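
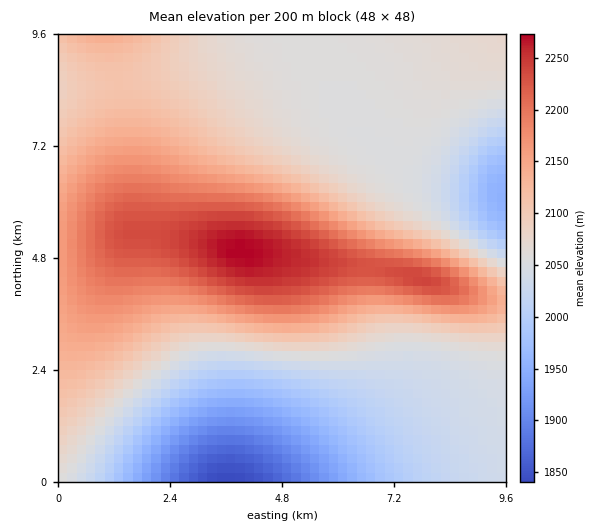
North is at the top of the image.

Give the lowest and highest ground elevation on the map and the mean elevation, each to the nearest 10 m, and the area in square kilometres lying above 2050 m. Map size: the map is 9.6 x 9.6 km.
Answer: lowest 1840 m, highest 2270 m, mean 2090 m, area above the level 65.1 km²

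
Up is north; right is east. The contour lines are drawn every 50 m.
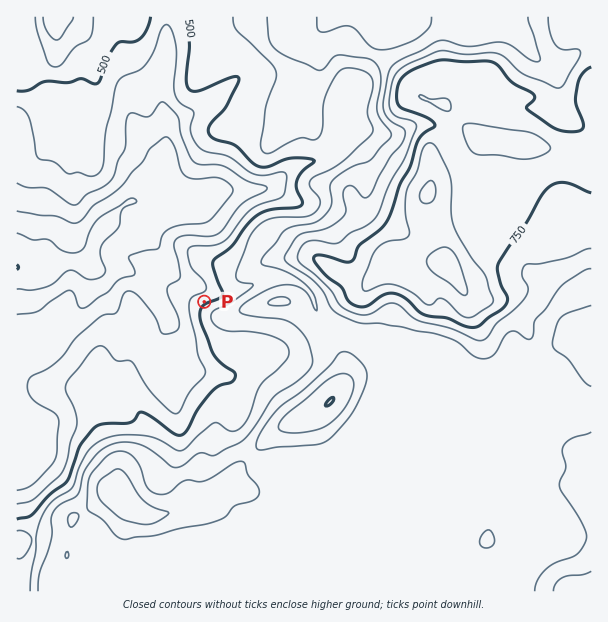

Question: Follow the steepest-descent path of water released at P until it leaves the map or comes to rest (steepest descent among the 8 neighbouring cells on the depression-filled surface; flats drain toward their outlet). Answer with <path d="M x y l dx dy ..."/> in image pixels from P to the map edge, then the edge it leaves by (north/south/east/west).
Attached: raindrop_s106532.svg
<path d="M204 302l-1-2 0-7-9-9-3 0-9-5-15-15-6-12-24-24-12-1-2-2-12 0-18 18 0 6-1 3-9 9-18 0-2 2-6 1-7 6-6 2-2 1-9 0-1-1-5 0-4-3-6-2"/>
exit: west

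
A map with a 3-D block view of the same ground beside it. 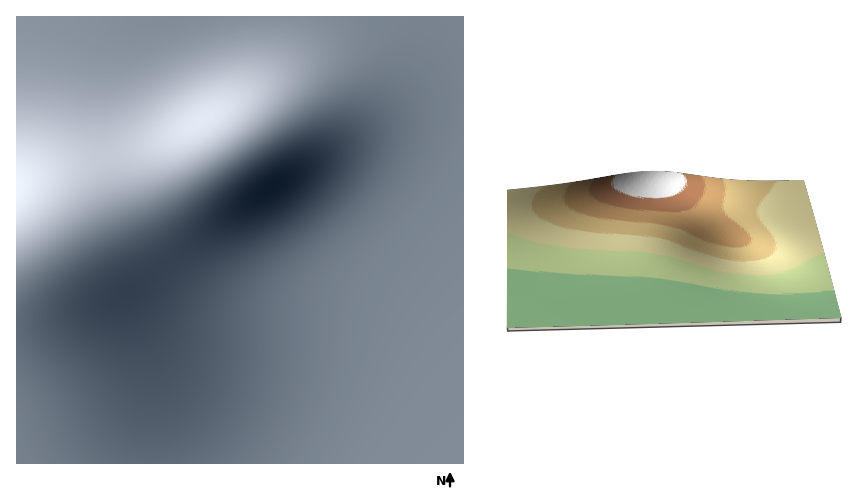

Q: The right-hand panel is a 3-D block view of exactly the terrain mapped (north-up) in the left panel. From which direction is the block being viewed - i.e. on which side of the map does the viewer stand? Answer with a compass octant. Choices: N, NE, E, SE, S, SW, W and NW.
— E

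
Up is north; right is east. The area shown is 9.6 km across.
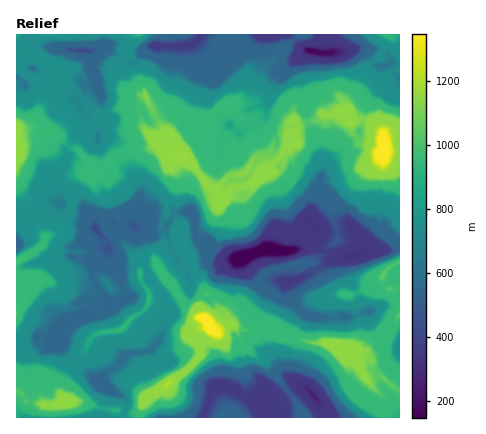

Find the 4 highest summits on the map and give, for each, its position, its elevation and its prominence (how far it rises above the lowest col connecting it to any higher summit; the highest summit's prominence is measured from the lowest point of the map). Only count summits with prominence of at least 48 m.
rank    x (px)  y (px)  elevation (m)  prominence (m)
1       208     320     1347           1199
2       384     148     1343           597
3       168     384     1206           63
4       186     156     1168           156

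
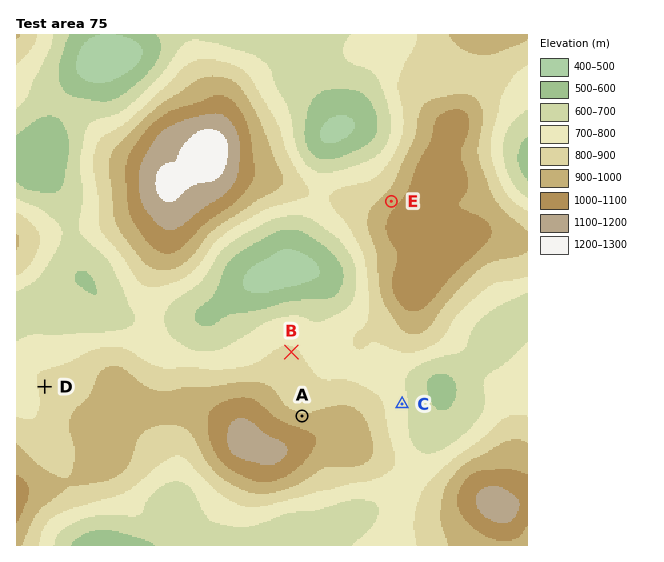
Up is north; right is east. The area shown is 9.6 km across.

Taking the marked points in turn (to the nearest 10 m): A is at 920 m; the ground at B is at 810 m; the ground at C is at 730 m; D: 820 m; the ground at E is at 960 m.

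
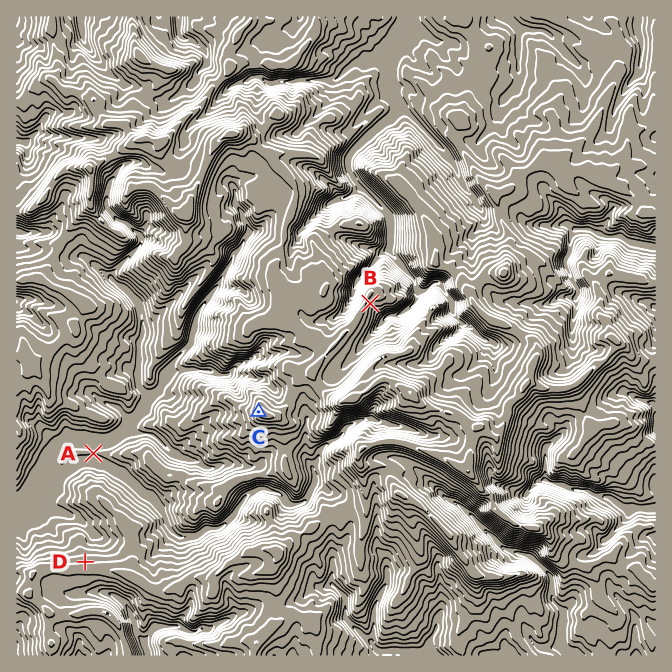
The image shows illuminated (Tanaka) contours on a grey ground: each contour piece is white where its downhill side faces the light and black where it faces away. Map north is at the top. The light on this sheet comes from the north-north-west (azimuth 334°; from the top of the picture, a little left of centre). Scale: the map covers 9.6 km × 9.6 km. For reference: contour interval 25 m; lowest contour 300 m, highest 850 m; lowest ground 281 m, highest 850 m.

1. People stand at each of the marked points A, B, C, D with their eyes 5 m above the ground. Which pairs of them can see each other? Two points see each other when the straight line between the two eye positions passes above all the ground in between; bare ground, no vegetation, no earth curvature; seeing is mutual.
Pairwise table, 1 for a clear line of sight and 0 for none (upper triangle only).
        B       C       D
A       0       1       0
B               0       0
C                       1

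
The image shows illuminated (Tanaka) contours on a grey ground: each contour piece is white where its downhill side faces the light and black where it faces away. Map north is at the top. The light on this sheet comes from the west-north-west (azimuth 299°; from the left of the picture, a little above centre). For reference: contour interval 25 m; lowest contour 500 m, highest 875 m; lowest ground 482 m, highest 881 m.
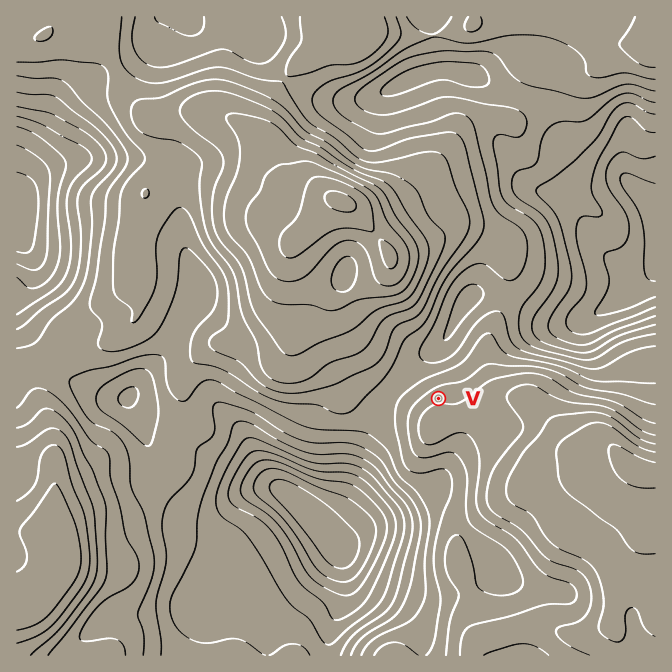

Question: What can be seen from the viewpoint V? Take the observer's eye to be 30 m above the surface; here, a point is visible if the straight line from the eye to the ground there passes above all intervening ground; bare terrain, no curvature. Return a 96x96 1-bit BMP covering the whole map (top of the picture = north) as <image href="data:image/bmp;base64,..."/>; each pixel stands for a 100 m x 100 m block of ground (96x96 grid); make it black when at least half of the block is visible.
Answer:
<image width="96" height="96" href="data:image/bmp;base64,Qk2+BAAAAAAAAD4AAAAoAAAAYAAAAGAAAAABAAEAAAAAAIAEAAATCwAAEwsAAAIAAAAAAAAA////AAAAAAB//////4ABg/AAAAAf/////4AAAfAAAAAf/////4AAAfwAAAAP/////4AAAf/AAAAf/////4AAAP/8AAAf/////4AAAP/8AAA//////4AAAP/wAAB//P///4AAAH/gAAD//P///4AAAD/AAAAP/////4AAAB+AAAAH/////4AAAB+AAAAD/////4AAAB8AAAAB/////4AAAD8AAAAB/////4AAAP4AAAAB/////4AAAP4AAAAB/////4AAAPwAAAAB/////4AAAHwAAAAB/////wAAAHgAAAAD/////wAAADgAAAAD/////wAAABAAAAAD/////gAAABAAAAAH/////gAAABgAAAAH/////gAAAB4AAAAH/////AAAAA+AAAAH////8AAAAA/AAAAD////wAAAAA/wAAAD////wAAAAA/4cAAD////gAAAAA/8+AAH////gAAAAA//4GAH////gAIAAA//wOAH//v/gAcAAA//wcAH//P/AA+AAA//44AH/+P/AA/kAB///4AH/8P/AA/+AB///wAH/4H+AB//B7///wAH/wD+AD//j////gAH/AD8AH///////AAP+ADwAP/////+AAAP+ADgAP/////4AAAf8AAAAP/////wAAAf4AAAAP/////wAAA/AAAAAP/////wAAA4AAAAAP////8AAAAAAAAAAP////8AAAAAAAAAAH////4AAAAAAAAAAH////4AAAAAAAAAAH////4AAAAAAAAAAH////8AAAAAAAAAAH////8AAAAAAAAAAH////4AAAAAAAAAAH////4AAAAAAAAAAGP///4AAAAAAAAAAeD///8AAAAAAAAAAfA////gAAAAAAAAAfgP///8AAAAAAAAAfgH////AAAAAAAAAfwD////gAAAAAAAAPwB////AAAAAAAAAP4A///+AAAAAAAAAH4Af//8AAAAAAAAAH8AD//8AAAAAAAAAD8AAf/4AAAAAAAAAB+AAP/wAAAAAAAAAA/AAH/gAGAAAAAAAAfAAD8AAOAAAAAAAAPgAAAAAMAAAAAAAAPgAAAAAIAAAAAAAADAAAAAAAAAAAAAAAAAAAAAAAAAAAAAAAAAAAAAAAAAAAAAAAAAAAAAAAAAAAAAAAAAAAAAAAEAAAAAAAAAAAAAAAMAAAAAAAAAAAAAAAcAAAAAAAAAAAAAAAcAAAAAAAAAAAAAAA8AAAAAAAAAAAAAAA8AAAAAAAAAAAAIAg8AAAAAAAAAAAAcD48AAAAAAAAAAAA+P98AAAAAAAAAAAA///8AAAAAAAAAAAAH//8AAAAAAAAAAAAH//8AAAAAAAAAAAAH//8AAAAAAAAAAAAH//8AAAAAAAAAAAAf//8AAAAAAAAAAAAf//8AAAAAAAAAAAAf//8AAAAAAAAAAAA///8AAAAAAAAAAAA///8AAAAAAAAAAAA///8AAAAAAAAAAAA///4AAAAAAAAAAAB//7wAAAAAAAAAAAD//BgAAAAAAAAAAAf/4AgAAAAAAAAAAAP/gAw="/>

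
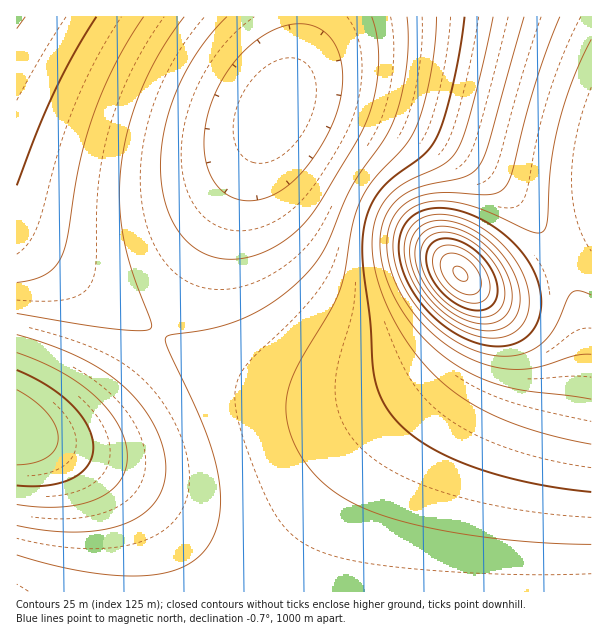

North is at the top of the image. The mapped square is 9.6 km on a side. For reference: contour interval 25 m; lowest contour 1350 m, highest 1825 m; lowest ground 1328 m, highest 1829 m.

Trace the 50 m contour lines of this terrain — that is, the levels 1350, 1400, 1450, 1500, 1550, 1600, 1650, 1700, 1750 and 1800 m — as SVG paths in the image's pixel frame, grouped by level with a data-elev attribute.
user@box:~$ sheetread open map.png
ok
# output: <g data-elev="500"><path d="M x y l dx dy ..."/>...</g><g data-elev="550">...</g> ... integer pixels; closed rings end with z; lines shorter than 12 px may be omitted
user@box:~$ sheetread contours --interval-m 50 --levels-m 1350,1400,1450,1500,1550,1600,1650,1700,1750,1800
<g data-elev="1350"><path d="M17 390l17 11 13 12 9 13 2 12-3 11-8 8-14 6-16 2"/></g><g data-elev="1400"><path d="M17 353l23 9 22 10 18 12 16 13 13 14 10 15 6 15 2 15-2 14-6 12-9 9-14 8-16 5-20 3-21 0-22-3"/><path d="M240 200l-12-5-9-7-8-12-5-14-2-16 1-17 4-18 6-18 9-16 12-17 13-13 13-11 14-7 15-5 14 0 12 3 9 6 7 9 6 11 3 12 1 15-2 15-3 15-6 16-20 33-10 14-12 11-12 9-14 5-12 3z"/></g><g data-elev="1450"><path d="M17 313l100 16 26 2 6-1 2-3-1-9-19-49-7-30-4-35 1-36 7-40 14-39 19-38 23-34"/><path d="M407 17l1 24-1 25-5 27-7 24-11 23-32 46-25 58-12 19-12 14-16 15-17 12-18 10-33 13-48 8-5 3 2 12 37 79 12 42 3 23 0 21-5 18-8 14-10 11-15 10-18 5-23 3-27-1-31-4-32-6-34-10"/></g><g data-elev="1500"><path d="M17 185l20-54 17-39 20-39 22-36"/><path d="M465 17l-5 33-7 34-9 33-7 20-6 10-7 8-31 22-12 12-10 15-6 17-2 18 0 21 7 61 3 45 3 17 8 21 13 18 19 16 25 15 32 14 36 11 40 8 42 6"/></g><g data-elev="1550"><path d="M524 17l-35 126-9 21-6 7-7 5-48 11-12 6-11 8-8 11-6 13-2 17 1 18 10 30 16 28 22 26 26 20 24 13 27 10 22 4 63 8"/></g><g data-elev="1600"><path d="M591 39l-19 42-14 44-7 42-4 54-4 10-4 2-8-1-40-19-23-8-18-4-16 0-17 4-13 10-8 13-3 18 2 17 5 16 9 17 12 16 14 14 17 13 16 9 17 6 13 2 12 0 12-2 11-4 10-8 9-10 7-12 8-21 5-6 7-2 12 4"/></g><g data-elev="1650"><path d="M486 338l12 0 12-3 9-6 6-9 4-11 0-13-3-14-6-15-9-13-11-12-13-11-14-8-15-6-14-3-13 1-11 4-6 5-5 6-5 15 2 19 9 21 14 20 17 15 19 12z"/></g><g data-elev="1700"><path d="M474 323l11 1 9-1 9-5 5-6 3-7 1-11-1-10-5-12-15-21-10-9-11-8-12-5-11-3-9 0-9 3-9 7-5 12 1 15 5 15 10 15 13 14 15 10z"/></g><g data-elev="1750"><path d="M469 309l14 1 6-2 5-5 3-6 1-7-5-17-11-16-15-12-17-6-13 1-7 5-4 9 1 10 3 11 7 11 9 10 12 9z"/></g><g data-elev="1800"><path d="M466 294l8 0 6-4 1-8-2-9-6-9-9-7-11-4-7 1-4 4-2 5 3 12 9 12z"/></g>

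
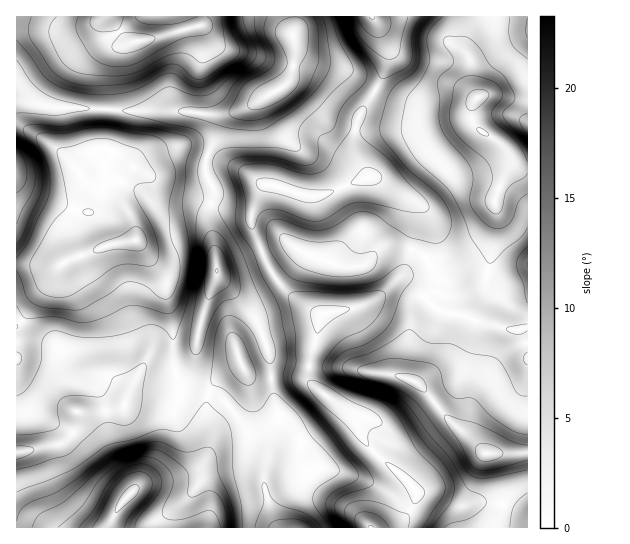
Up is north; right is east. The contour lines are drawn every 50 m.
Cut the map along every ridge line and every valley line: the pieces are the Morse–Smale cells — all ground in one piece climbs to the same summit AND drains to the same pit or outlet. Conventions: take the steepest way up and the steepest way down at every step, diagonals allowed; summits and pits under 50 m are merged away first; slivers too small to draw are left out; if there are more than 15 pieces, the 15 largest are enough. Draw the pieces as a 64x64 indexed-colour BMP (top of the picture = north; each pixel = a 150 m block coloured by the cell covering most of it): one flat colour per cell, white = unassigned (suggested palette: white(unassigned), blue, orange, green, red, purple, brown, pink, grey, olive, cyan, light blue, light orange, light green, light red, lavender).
<image width="64" height="64" href="data:image/bmp;base64,Qk12CAAAAAAAAHYAAAAoAAAAQAAAAEAAAAABAAQAAAAAAAAIAAATCwAAEwsAABAAAAAAAAAA////ALR3HwAOf/8ALKAsACgn1gC9Z5QAS1aMAMJ34wB/f38AIr28AM++FwDox64AeLv/AIrfmACWmP8A1bDFAERERERERKqqqqqqqqqqqqqoiIiIiIiIiDMzMzMzMwAAREREREREqqqqqqqqqqqqqoiIiIiIiIiIgzMzMzMzAABERERERERKqqqqqqqqqqqqiIiIiIiIiIiDMzMzMzMwAERERERERESqqqqqqqqqqqiIiIiIiIiIiIgzMzMzMzAARERERERERKqqqqqqqqqqqIiIiIiIiIiIiDMzMzMzMABERERERERERKqqqqqqqqqoiIiIiIiIiIiDMzMzMzMwAERERERERERERERKqqqqqqiIiIiIiIiIiDMzMzMzMzAARERERERERERERERKqqqqqIiIiIiIiIiDMzMzMzMzAABERERERERERERERESqqqqoiIiIiIiIiDMzMzMzMzMAACRERERERERERERERKqqqqiIiIiIiIiDMzMzMzMzOZmZIiIkREREREREREREqqqqAIiIiIiIiDMzMzMzMzOZmZkiIiIkRERERERERESqqqAAiIiIiIiDMzMzMzMzOZmZmSIiIiRERERERERERKqqoACIiIiIiIMzMzMzMzmZmZmZIiIiIkREREREREREqqoAAAiIiIiIMzMzMzMzmZmZmZkiIiIiIkRERERERESqoAAACIiIiIgzMzMzMzmZmZmZmSIiIiIiIiJERERERKoAAACIiIiIMzMzMzMzmZmZmZmZIiIiIiIiIkREREQAoAAAAIiIiIMzMzMzMzOZmZmZmZkiIiIiIiIiREREQAAAAAAAiIiDMzMzMzMzOZmZmZmZmSIiIiIiIiIkREQAAAAAAACIiAMzMzMzMzmZmZmZmZmZIiIiIiIiIiJEJAAAAAAAAAAAAzMzMzMzOZmZmZmZmZkiIiIiIiIiIiIiwAAAAAAAAAADMzMzMzM5mZmZmZmZmSIiIiIiIiIiIiLMAAAAAAAAAAMzMzMzMzmZmZmZmZmZIiIiIiIiIiIiIswAAAAAAAAAAzMzMzMzOZmZmZmZmZkiIiIiIiIiIiIizMAAAAAAAAADMzMzMzM5mZmZmZmZmSIiIiIiIiIiIiLMwAAAAAAAAAAzMzMzMzmZmZmZmZmZIiIiIiIiIiIiLMzAAAAAAAAAADMzMzMzOZmZmZmf//8CIiIiIiIiIiIszMAAAAAAAAAAMzMzMzMzmZmZ/////wAiIiIiIiIiIizMzAAAAAAAAAAAADMzMzOZn///////ACIiIiIiIiIiLMzMAAAAAAAAAAAAAAMzMz////////8AAiIiIiIiIiIszMwAAAAAAAAAAAAAADMzAAAAD////wAAIiIiIiIiIizMzMAAAAAAAAAAAAAAAzMAAAAA////AAACIiIiIiIizMzMwAAAAAAAAAAAAAAAAAAAAAAP//8AAAIiIiIiIiLMzMzAAAAAAAAAAAAAAAAAAFVVVV///+7u7uIiIiIiLMzMzMAAAAAAAAC7u7sAAAAFVVVVX///7u7u53IiIiLMzMzMwAAAAAAAu7u7u7AAAFVVVVVf///u7u7nd3ciLMzMzMzAAAC7sLu7u7u7u7u7VVVVVVX//+7u7ud3d3d8zMzMzAAAALu7u7u7u7u7u7tVVVVVVf//7u7u53d3d3zMzMzMAAAAu7u7u7u7u7u7u1VVVVVV///u7u7nd3d3fMzMzMwAAAu7u7u7u7u7u7u7VVVVVVX//+7u7ud3d3fMzMzMzAAAC7u7u7u7u7u7u7tVVVVVVf//7u7u53d3fMzMzMzMBmZmu7u7u7u7u7u7u1VVVVVV///u7u7ud3d8zMzMd3d2Zma7u7u7u7u7u7u1VVVVVVX//+7u7u53d3zMzHd3d3ZmZmu2ZmZma7u7tVVVVVVVVf//7u7u7nd3fMzHd3d3ZmZmZmZmZmZma7VVVVVVVVVVX//u7u7ud3d3zHd3d3dmZmZmZmZmZmZmVVVVVVVVVVVf/+7u7ud3d3d3d3d3d2ZmZmZmZmZmZmVVVVVVVVVVVVXw7u7ud3d3d3d3d3d3ZmZmZmZmZmZmZVVVVVVVVVVVVQDu7ud3d3d3d3d3d3dmZmZmZmZmZmZVVVVVVVVVVVVQAO7nd3d3d3d3d3d3d3ZmZmZmZmZmZlVVVVVVVVVVVQAA7nd3d3d3d3d3d3d3dmZmZmZmZmZmVVVVVVVVVVUAAAB3d3d3d3d3d3d3d3d3ZmZmZmZmZmZlVVVVVVVVUAAAAHd3d3d3d3d3d3d3d3dmZmZmZmZmZmVVVVVVVVVQAAAAd3dxEREREREREREREREWZmZmZmZmZVVVVVVVVVAAAAAREREREREREREREREREREWZmZmZmZmVVXd3d3d0AAAABERERERERERERERERERERFmZmZmZmZt3d3d3d3QAAAAERERERERERERERERERERERFmZmZmZg3d3d3d3dAAAAAREREREREREREREREREREREWZmZmYAAN3d3d3d0AAAABERERERERERERERERERERERFmZmAAAA3d3d3d3QAAAAEREREREREREREREREREREREWAAAAAADd3d3d3dAAAAARERERERERERERERERERERERAAAAAAAN3d3d3dAAAAABEREREREREREREREREREREREAAAAAAA3d3d3d0AAAAAEREREREREREREREREREREREQAAAAAADd3d3d3QAAAAARERERERERERERERERERERERAAAAAADd3d3d3dAAAAABEREREREREREREREREREREREAAAAAAN3d3d3d3QAAAA"/>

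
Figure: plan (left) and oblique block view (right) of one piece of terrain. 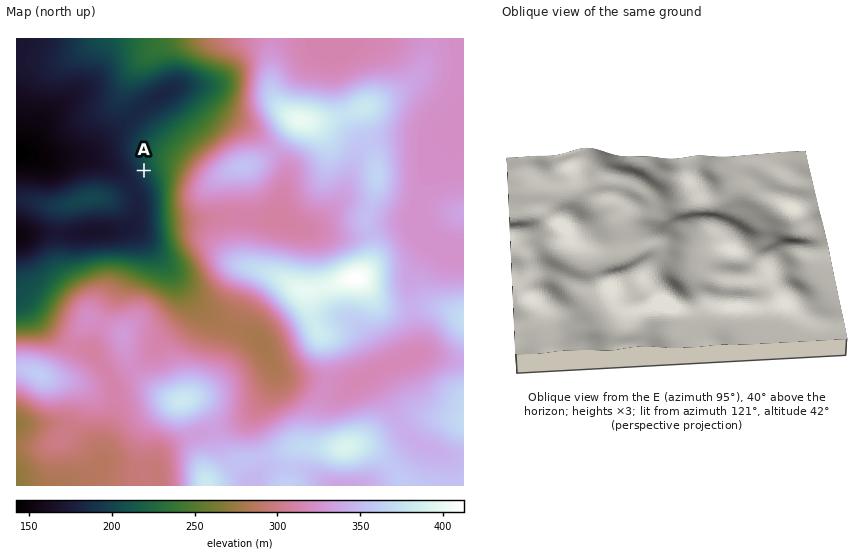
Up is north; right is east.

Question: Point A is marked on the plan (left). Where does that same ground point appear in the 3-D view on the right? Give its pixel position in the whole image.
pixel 726 206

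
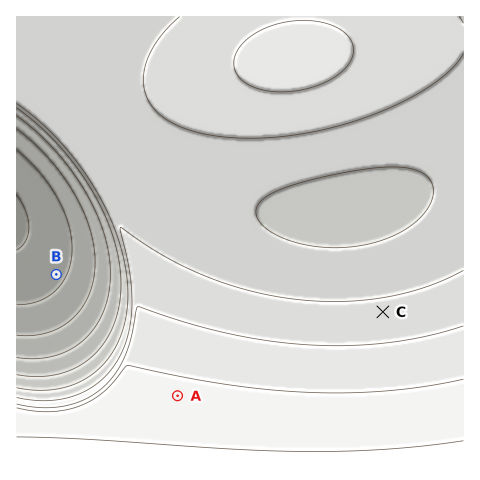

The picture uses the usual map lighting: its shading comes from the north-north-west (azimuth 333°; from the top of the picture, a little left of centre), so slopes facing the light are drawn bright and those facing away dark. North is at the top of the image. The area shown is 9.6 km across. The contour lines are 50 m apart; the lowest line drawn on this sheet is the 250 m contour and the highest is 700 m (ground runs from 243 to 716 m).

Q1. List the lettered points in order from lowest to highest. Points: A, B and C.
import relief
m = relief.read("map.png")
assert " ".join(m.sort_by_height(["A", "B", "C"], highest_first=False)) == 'B C A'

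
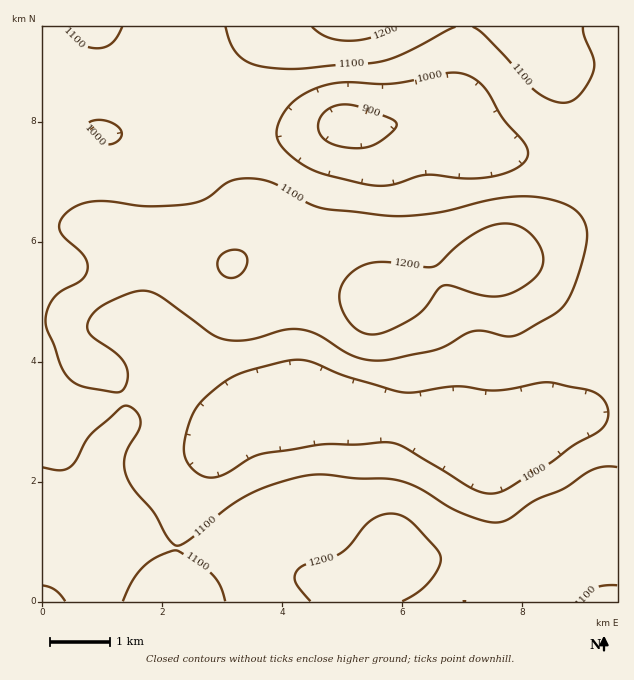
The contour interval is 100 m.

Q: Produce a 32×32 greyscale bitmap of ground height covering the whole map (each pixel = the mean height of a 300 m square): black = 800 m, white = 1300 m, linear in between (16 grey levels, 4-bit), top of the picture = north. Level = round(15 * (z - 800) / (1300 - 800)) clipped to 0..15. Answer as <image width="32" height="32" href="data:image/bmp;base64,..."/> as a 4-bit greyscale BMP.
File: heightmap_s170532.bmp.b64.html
<image width="32" height="32" href="data:image/bmp;base64,Qk12AgAAAAAAAHYAAAAoAAAAIAAAACAAAAABAAQAAAAAAAACAAATCwAAEwsAABAAAAAAAAAAAAAAABEREQAiIiIAMzMzAERERABVVVUAZmZmAHd3dwCIiIgAmZmZAKqqqgC7u7sAzMzMAN3d3QDu7u4A////AJmqmId4q8zM3d3Lqqq7qZmaqqmIiavMzN3u3Lu7u7qZqrupmZq7zMzN3tzLu7u6qqq7qpmau8u7vN3cu7q7u6q7u6qZiau7u7vMy6qZq7u7u7upmIiaqqu7u7qYd4mqu6qqmYd3eJmqqqqYdlVniaqZqph3ZWd4iIiIdmVEVniZiJqYdlVVZmZmdmVUREVWeHiZmYdVRERFVVVVRERFVWZ4iZmHZVRDRERVVVVVVVVWiJmZh3ZURERFVmZmZmVmZomZmId3ZVVVZnd3d3d2ZneZqZh3iHd2Z4mZmIiIh3eImZmIeImZiImru6qZiZiIiZmZh4iaqqmqvNzLqqqpmImZmZiJq7uqq83d3Lu7upmImZmZmrvLurvN3dzM3cupiImaqqu8zLq7vMzMzd7cuoiJmqq7vMy7q7u7u83d3LqYmaqqu7u7uqqqqqu8zcy6mZmqqqqqqqqpmZmZmru7qZmImZmImaqpmIh3eIiJmZmIh3eIiIiZmHdmVmZmZ3eIiHd2d3d4iHdlRERVVVVmd4dmZmZ3d4d2QzMzRERVZ3d3ZmZmd3iHdkMiMzREVmeIh3Zmd3d4h3ZUMzRERVZ4mYd3d3d3d4iHdlVVVVVniamYiIiHZneImZiIh3ZmeJqqmZmZh2Z3mqqru6qYd4mqqpmZmZh3eJu7zMzLupiaqqmZ"/>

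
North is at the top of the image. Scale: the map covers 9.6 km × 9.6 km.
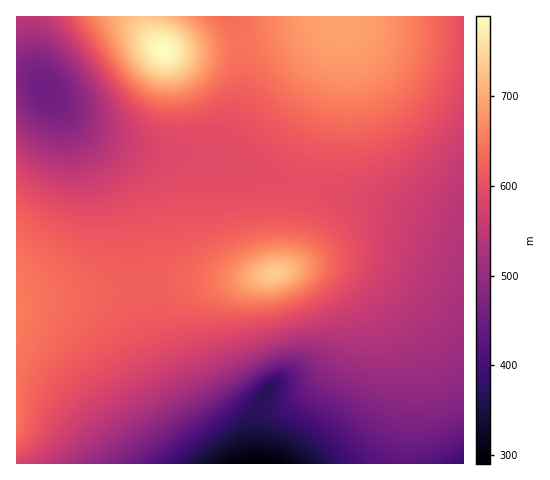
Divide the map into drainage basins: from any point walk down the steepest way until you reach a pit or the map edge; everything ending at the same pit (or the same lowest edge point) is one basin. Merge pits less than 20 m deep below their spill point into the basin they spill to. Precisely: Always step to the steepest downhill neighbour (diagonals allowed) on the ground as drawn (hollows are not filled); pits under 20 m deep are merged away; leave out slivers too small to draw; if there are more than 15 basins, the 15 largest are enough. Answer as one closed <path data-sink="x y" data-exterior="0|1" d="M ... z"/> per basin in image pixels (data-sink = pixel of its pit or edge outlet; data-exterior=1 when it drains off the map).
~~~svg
<path data-sink="47 90" data-exterior="0" d="M147 16l-131 1 1 286 56-6 85-13 91-6 29-5 6-4 5-9 11-65 36-125 4-29-2-21-110 24-48 7-15 0-10-11-7-16z"/><path data-sink="256 463" data-exterior="1" d="M326 267l-24 0-53 11-91 6-85 13-56 6-1 160 384 1 9-66-1-31-7-26-15-29-23-26-22-14z"/><path data-sink="463 463" data-exterior="1" d="M339 18l1 23-4 29-36 125-10 62-3 8-6 6 21-4 30 1 25 13 17 16 12 15 13 23 9 32 1 31-8 65 62 1 1-428-45 0-41-4-29-7z"/>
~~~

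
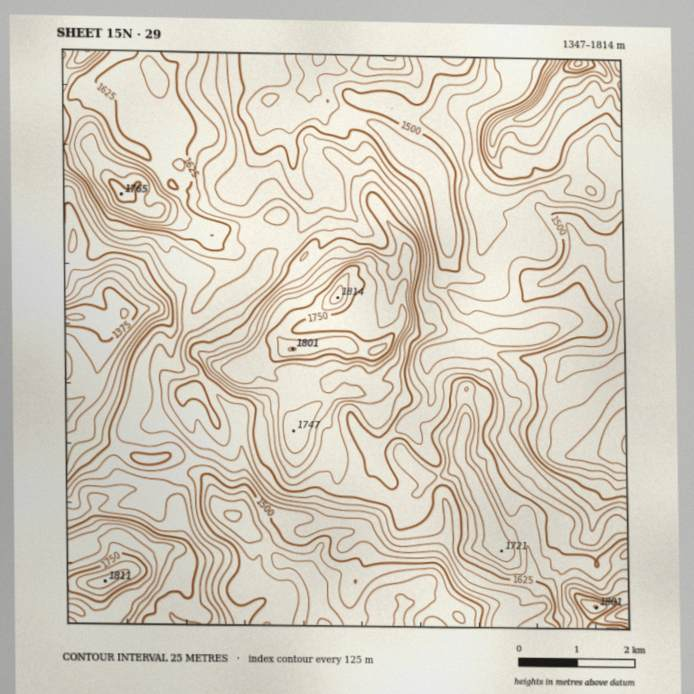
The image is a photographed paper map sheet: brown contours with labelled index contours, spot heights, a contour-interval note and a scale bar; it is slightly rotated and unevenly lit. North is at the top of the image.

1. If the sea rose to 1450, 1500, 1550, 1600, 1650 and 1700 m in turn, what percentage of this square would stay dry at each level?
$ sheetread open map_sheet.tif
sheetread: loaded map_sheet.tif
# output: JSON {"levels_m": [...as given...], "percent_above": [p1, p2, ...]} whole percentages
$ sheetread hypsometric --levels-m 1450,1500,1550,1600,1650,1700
{"levels_m": [1450, 1500, 1550, 1600, 1650, 1700], "percent_above": [92, 76, 59, 40, 21, 11]}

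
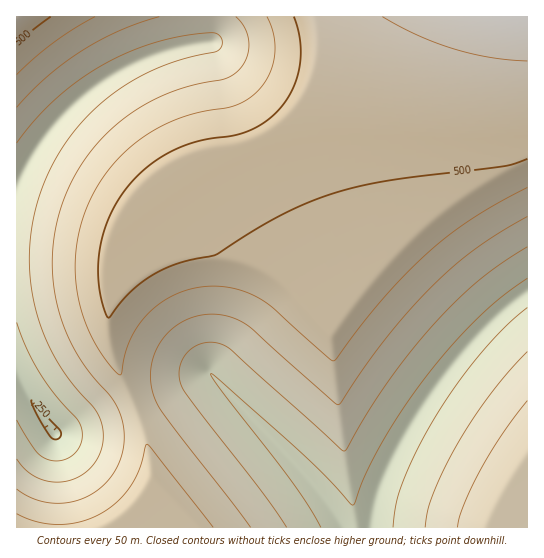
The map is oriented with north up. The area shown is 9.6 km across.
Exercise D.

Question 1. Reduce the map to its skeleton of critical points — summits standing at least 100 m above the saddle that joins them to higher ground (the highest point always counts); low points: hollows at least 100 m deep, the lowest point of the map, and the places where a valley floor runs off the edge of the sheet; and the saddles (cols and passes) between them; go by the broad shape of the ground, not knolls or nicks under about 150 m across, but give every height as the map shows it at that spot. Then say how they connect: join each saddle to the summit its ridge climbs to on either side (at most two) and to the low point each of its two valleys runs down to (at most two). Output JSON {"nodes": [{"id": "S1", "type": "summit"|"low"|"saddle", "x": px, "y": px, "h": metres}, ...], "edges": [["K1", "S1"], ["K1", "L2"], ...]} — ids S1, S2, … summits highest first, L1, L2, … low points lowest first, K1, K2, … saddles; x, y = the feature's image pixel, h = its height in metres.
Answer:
{"nodes": [
{"id": "S1", "type": "summit", "x": 525, "y": 17, "h": 579},
{"id": "S2", "type": "summit", "x": 17, "y": 17, "h": 544},
{"id": "S3", "type": "summit", "x": 525, "y": 461, "h": 447},
{"id": "L1", "type": "low", "x": 54, "y": 431, "h": 240},
{"id": "L2", "type": "low", "x": 370, "y": 526, "h": 267},
{"id": "K1", "type": "saddle", "x": 134, "y": 407, "h": 434},
{"id": "K2", "type": "saddle", "x": 213, "y": 17, "h": 383},
{"id": "K3", "type": "saddle", "x": 521, "y": 295, "h": 283}],
"edges": [["K1", "S1"], ["K1", "L1"], ["K1", "L2"], ["K2", "S1"], ["K2", "S2"], ["K2", "L1"], ["K3", "S1"], ["K3", "S3"], ["K3", "L2"]]}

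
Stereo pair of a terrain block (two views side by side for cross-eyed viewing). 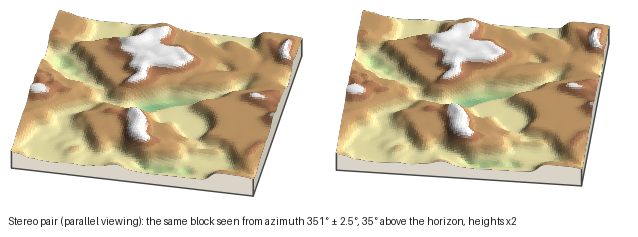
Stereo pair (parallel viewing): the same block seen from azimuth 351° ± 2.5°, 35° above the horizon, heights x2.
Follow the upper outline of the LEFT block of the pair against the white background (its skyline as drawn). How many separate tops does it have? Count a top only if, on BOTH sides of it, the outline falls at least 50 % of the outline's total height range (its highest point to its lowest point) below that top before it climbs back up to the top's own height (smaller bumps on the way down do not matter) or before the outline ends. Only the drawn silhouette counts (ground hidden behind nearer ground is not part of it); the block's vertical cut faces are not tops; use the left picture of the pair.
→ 0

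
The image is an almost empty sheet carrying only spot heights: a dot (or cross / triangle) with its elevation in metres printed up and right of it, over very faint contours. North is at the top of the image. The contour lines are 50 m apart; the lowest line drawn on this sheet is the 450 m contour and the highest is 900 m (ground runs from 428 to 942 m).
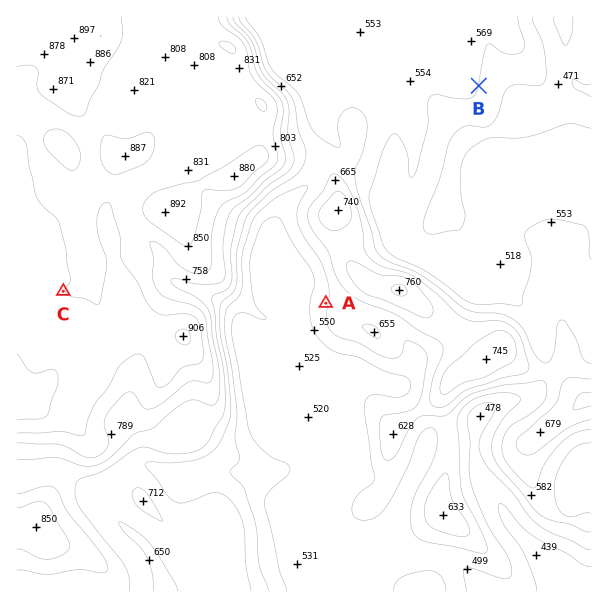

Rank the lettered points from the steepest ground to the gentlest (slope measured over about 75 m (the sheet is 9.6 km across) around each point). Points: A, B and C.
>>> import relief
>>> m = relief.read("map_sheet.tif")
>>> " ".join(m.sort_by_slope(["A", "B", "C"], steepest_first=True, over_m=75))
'A B C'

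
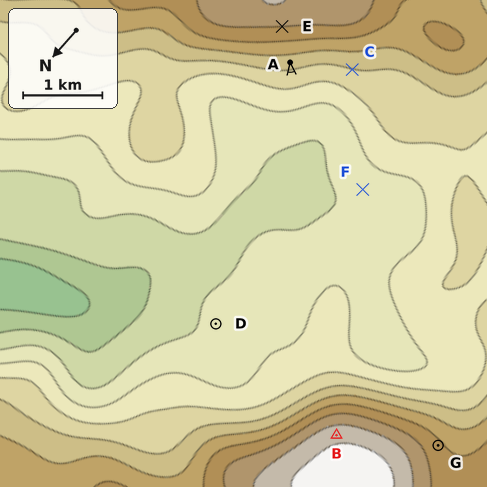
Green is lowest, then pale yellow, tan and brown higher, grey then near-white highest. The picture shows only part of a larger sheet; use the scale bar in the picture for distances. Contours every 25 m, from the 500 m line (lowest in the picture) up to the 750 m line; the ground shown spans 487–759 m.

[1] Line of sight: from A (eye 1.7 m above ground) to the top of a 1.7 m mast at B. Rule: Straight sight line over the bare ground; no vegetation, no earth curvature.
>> yes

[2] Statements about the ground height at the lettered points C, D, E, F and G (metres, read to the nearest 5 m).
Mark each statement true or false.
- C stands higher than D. true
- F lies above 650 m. false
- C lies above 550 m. true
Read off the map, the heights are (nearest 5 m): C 625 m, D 555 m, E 700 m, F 560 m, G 680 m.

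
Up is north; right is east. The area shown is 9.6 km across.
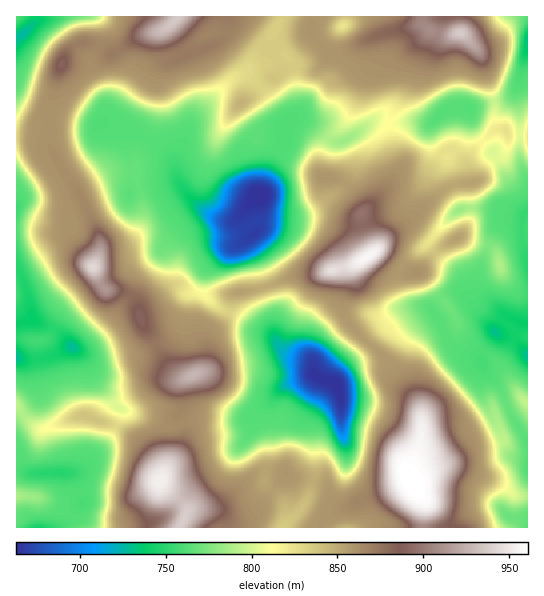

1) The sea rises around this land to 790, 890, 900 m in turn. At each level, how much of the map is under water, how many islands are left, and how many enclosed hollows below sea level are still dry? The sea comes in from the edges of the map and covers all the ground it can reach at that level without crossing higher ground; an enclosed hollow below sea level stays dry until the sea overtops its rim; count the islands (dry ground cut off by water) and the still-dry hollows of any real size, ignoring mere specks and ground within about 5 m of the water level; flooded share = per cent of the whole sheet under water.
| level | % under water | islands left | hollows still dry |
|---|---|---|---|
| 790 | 17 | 0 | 3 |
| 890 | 90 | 3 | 0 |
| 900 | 92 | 3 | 0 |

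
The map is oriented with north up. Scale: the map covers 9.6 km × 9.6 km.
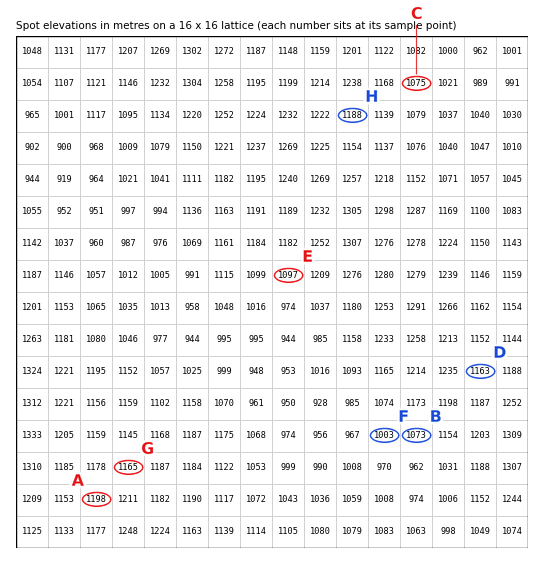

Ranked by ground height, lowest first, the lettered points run B C A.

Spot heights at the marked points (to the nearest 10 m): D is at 1160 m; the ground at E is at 1100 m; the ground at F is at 1000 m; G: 1160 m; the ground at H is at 1190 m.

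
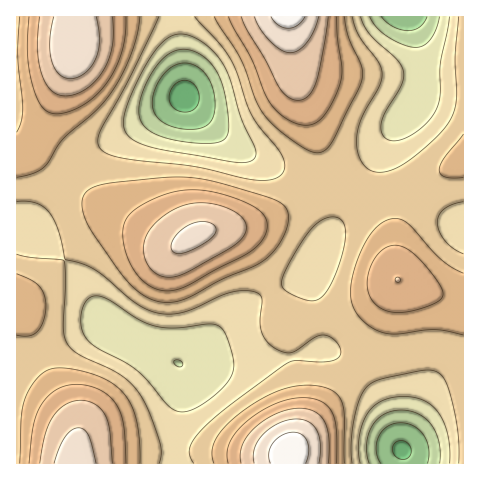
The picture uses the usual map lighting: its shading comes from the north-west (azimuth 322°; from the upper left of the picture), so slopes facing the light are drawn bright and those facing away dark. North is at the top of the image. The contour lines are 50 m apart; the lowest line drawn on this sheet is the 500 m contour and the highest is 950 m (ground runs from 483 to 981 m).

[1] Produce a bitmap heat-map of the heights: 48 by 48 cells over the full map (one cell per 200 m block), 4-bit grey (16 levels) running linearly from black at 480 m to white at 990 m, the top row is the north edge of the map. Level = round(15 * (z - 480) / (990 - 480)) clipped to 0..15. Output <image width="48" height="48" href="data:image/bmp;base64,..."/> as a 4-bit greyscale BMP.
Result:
<image width="48" height="48" href="data:image/bmp;base64,Qk32BAAAAAAAAHYAAAAoAAAAMAAAADAAAAABAAQAAAAAAIAEAAATCwAAEwsAABAAAAAAAAAAAAAAABEREQAiIiIAMzMzAERERABVVVUAZmZmAHd3dwCIiIgAmZmZAKqqqgC7u7sAzMzMAN3d3QDu7u4A////AIm83d3Muph2Zmd4mrze/+7Ll2QhEREkV4m8zd3Luph3ZmeImrze/+7bl1QhEBEkV4mrzd3Luph2Zmd4mrze7u7Ll1QhERI0V4mrzMzLqph2ZmZ4iavN3u3Ll2QyESI0V4mrvMzLqYd2ZWZniJq8zdy6l2UzIiNFZ4mqu8y7qYdmVVVmeImqu7u6mGVEMzRFZ4iaq7u6qYdlVVVWZ3iZqqqph3ZVREVWZ4iZqqqqmHZVRERVVmeIiZmYh3ZlVVVmZ3iJmZmZh2ZURERFVWZ3eIiId3dmZmZmd3iIiYiIdmVEREREVWZnd3d3d3d3ZmZmd3eIiId2ZVREREREVVZmZ3d3d3d3d3d3d3eId3ZlVUREREREVVZmZmZmZ3d3d3d3d4iHd2ZVREREREREVWZmd2ZmZ3d3d3d3d4iHdmVERERERERFVWZnd3dmd3eIiIh4iIiIdlVERERVVVVVVWZ3d3d3d3iIiIiIiJiIdlVERFVmZmVVVmZ3d3d3d4iZmZmZmZmIdlVEVWZ3d3ZmZmZ3d3d3eImZqpmZmZmIdmVVVmeIiId2ZmZnd3Z3eImqqqqpmZiIdmVVZ3iZmZiHdmZ3dmZneImqu6qpmYiHdmZmd4mqqqmYd3d3ZmZmeImru7qpmYh3dmZneJq7u7qpiId3dmZmd4mru6qZiHd3dmd3iaq8zMu6qZiHdmZmZ4mqqqmYh2ZmZ3d4iau8zMzLuqmId2ZmZ4iaqpmId2ZmZ3eImau8zdzMu6qYh2ZmZ3iZmZiHZmZmZ3iImau8zN3cy7qph3ZmZ3iJmYh3ZlZmd3iJmaq7zMzMzLqpiHdmZ3eIiId2ZmZmd4iJmaqrvMzMy7qZiHd2d3eIiId2ZmZnd4iJmZqqu7u7uqmYiHd3d3d3iHd3Znd3d4iImZmaqqqqqZmIh3d3d3d3d3d3d3d3eIiIiImZmZmZmId3d3d3d3d3d3eHd4iIiIiIiIiIiIiId3Zmd3d3d3d3d3iIiIiIh3d3d3d3d3d2ZmZmZ3eHd3dmd3eIiIiIh3d3d3ZmZmZVVVVWZ3iId3ZmZnd4iIiIiHd2ZmZVVVRERFVWd4iId3ZmZmd4iIiIiHd2ZlVERDMzRFVneIiIh2ZVVVZniIiZiId2ZVRDMyIzNFZniJmYh3ZVVVVmeIiZmYh2ZUQyIhIjNFZ4mamZh3ZVVFVWd4iZmZiHZUMiEREiNGeJqqqpmHZlVERVZ4maqqmYdUMhEAESNWeaq7qqmHdlVERVZ4mqu7qYdlMhEAESRXiau7uqmYdmVURVZ4mrzMuph1QyEAEjRniqu7u6mYd2VVRVZ4m7zMy6mGUyEREjVnmrvMu6qYh2ZVRVZ4q83d3LqHVDIiI0V4mrzMu6qYh2ZVRVZ4q83d3LqXZUMzNFZ5q8zMy6qYdmVURFZ4q83e3cuYdlRERWeJq8zcy6mYdlRERFZ4q83e3cuodlVVVniavN3dy6mHZUMzNEZ4q83d3cuph2VVZ3ibzd7t3LmGVDIiI0V4q83d3Muph2ZmZ4mrze7u3LmGQyERI0Vw=="/>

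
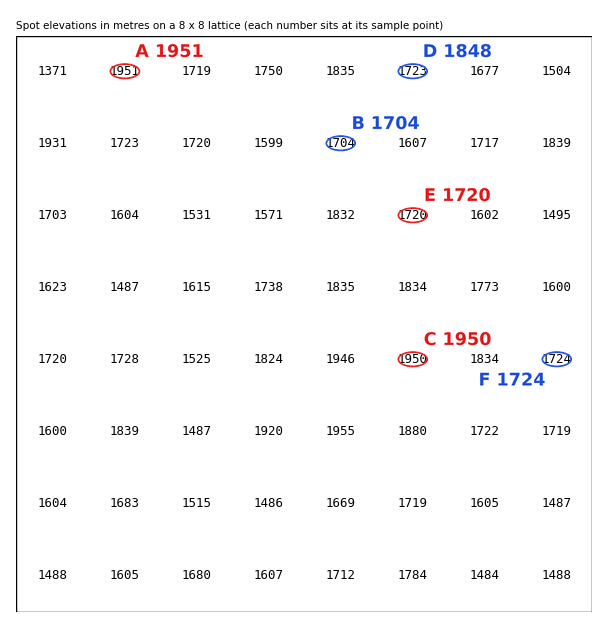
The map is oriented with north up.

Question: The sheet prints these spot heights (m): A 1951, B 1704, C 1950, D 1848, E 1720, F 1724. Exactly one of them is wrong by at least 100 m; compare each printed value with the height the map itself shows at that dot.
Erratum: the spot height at D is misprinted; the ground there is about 1723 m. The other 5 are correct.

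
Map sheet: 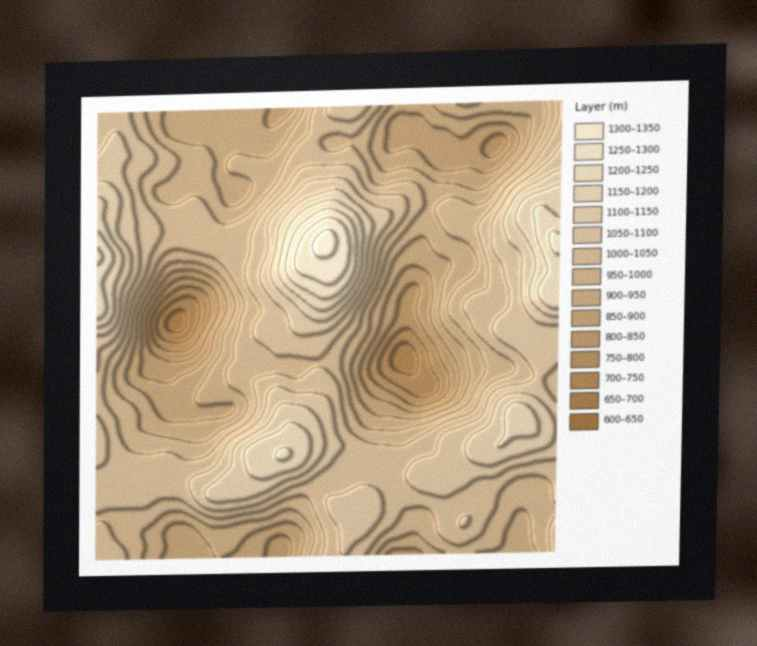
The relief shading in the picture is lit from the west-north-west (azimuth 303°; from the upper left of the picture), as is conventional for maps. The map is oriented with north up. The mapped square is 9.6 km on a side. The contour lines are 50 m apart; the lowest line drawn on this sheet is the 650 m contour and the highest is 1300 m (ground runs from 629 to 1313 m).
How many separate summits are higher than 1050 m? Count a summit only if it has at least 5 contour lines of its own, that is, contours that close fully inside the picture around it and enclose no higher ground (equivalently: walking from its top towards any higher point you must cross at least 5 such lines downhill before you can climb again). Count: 1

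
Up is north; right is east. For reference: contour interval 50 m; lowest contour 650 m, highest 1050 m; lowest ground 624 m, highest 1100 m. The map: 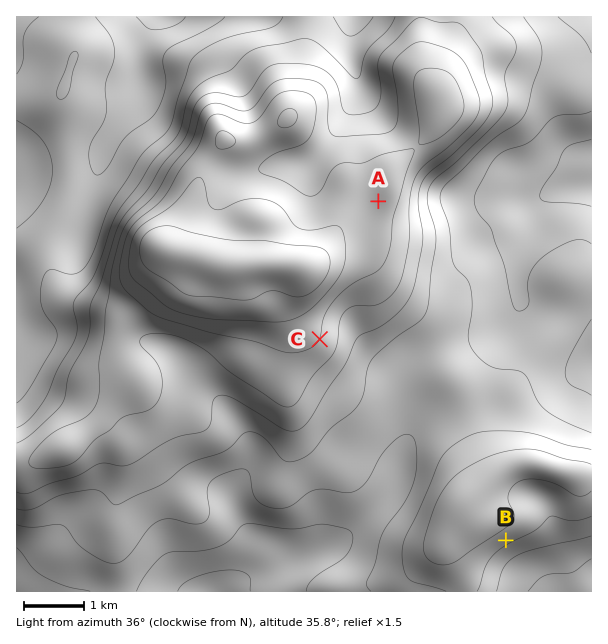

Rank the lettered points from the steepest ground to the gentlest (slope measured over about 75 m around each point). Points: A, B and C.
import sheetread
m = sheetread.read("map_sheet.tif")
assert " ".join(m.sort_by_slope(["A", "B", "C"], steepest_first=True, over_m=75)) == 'B C A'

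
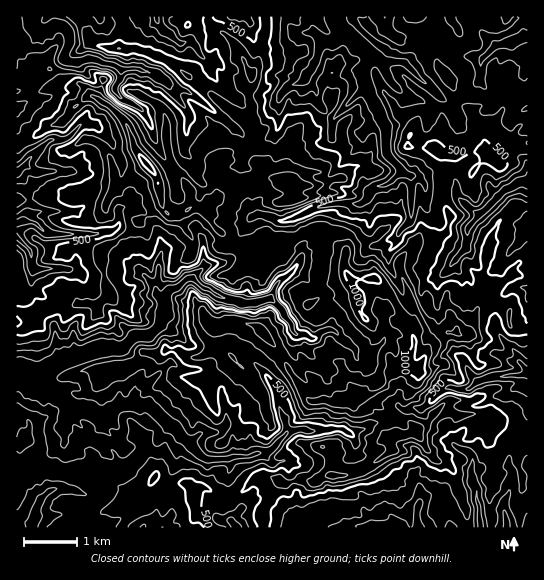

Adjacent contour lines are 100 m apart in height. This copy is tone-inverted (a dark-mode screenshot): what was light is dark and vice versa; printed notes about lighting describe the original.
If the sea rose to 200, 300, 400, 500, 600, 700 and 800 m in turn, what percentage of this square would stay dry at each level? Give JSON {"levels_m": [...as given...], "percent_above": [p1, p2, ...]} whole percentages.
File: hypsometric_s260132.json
{"levels_m": [200, 300, 400, 500, 600, 700, 800], "percent_above": [93, 81, 62, 43, 27, 17, 7]}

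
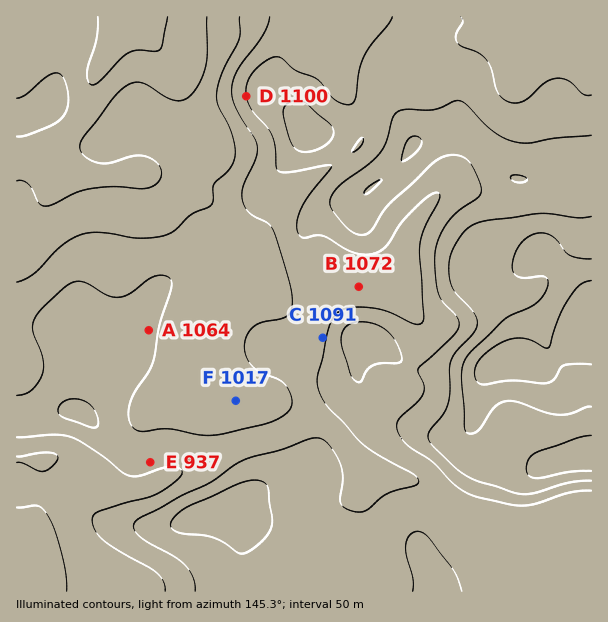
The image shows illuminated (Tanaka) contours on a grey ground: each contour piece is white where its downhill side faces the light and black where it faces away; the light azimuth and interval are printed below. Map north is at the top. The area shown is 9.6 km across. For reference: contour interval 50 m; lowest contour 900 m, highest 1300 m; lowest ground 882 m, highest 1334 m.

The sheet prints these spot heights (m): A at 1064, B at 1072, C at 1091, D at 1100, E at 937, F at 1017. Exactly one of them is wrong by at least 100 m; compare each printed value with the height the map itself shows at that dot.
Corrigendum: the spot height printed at E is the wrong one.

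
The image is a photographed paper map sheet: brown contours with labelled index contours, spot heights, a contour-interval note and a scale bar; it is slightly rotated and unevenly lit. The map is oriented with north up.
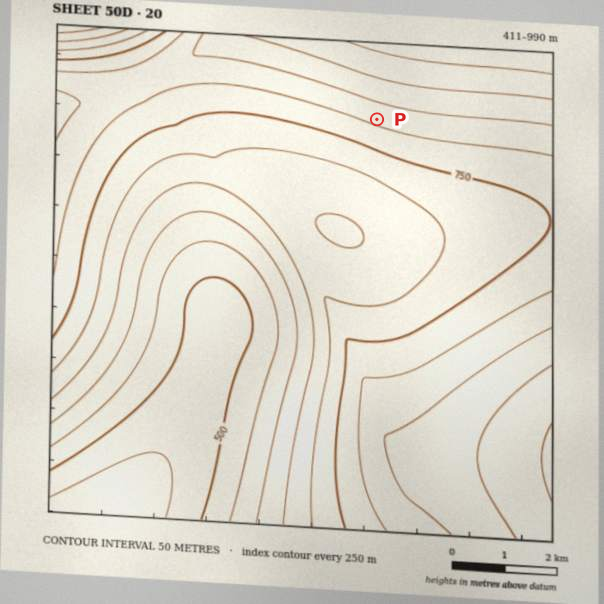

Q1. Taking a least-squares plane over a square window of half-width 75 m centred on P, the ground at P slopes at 6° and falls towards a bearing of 196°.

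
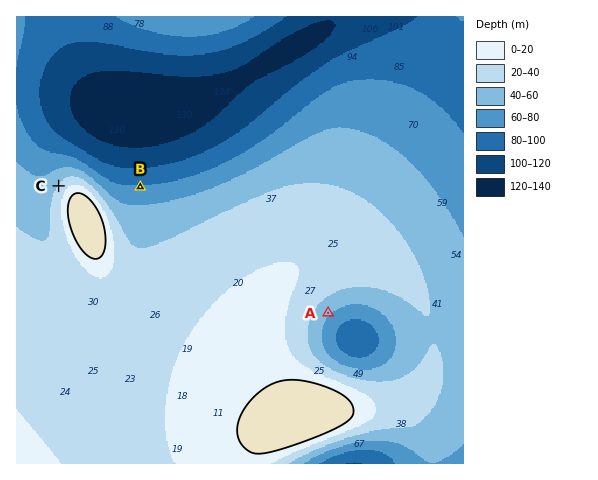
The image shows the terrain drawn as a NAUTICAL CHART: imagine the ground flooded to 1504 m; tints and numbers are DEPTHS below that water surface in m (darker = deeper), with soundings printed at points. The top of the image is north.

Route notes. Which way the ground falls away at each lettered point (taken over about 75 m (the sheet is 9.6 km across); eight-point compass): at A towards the SE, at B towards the N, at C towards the NW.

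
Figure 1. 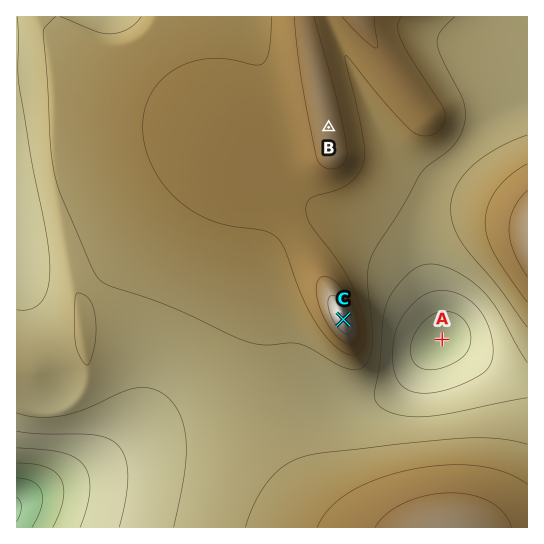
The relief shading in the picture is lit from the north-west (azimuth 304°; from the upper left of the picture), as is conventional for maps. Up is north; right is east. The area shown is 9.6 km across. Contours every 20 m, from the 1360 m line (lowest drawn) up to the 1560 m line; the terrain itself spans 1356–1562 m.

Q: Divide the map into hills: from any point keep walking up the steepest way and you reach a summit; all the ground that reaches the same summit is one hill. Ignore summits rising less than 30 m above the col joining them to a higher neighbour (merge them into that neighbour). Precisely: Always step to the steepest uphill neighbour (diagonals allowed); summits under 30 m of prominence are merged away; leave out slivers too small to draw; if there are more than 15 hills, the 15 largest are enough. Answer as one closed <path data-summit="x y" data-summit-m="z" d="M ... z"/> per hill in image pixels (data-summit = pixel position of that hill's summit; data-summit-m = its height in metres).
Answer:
<path data-summit="342 318" data-summit-m="1562" d="M527 16l-510 0-1 486 34-17 40-16 56-30 25-10 146-29 25-1 11 2 14 0 11-2 17-10 48-51-2-15-13-46-4-32 1-23 7-28 11-20 52-57 33-16z"/><path data-summit="447 527" data-summit-m="1535" d="M445 339l-3 0-18 18-11 14-18 18-17 10-11 2-14 0-11-2-25 1-67 15-63 10-41 14-56 30-52 22-20 10-2 2 0 24 511 1 1-147-15-4-18-8z"/><path data-summit="527 234" data-summit-m="1536" d="M527 101l-32 16-52 57-12 24-7 40 3 32 14 53 2 15 52 31 27 11 6-1z"/>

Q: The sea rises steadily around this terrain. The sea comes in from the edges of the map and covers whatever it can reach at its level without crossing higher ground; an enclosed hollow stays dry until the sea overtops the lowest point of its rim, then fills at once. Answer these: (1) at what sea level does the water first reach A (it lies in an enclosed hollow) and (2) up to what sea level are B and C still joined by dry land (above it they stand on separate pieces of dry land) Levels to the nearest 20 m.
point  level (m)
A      1460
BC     1500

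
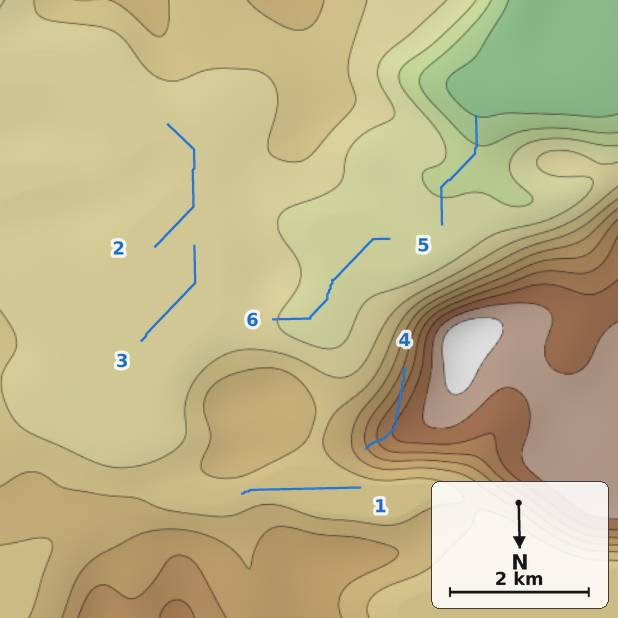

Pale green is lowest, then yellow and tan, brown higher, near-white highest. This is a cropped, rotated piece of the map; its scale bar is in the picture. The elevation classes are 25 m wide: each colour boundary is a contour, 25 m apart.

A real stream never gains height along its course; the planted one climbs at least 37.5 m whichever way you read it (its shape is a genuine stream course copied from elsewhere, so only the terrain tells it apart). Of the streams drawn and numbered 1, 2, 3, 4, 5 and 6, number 4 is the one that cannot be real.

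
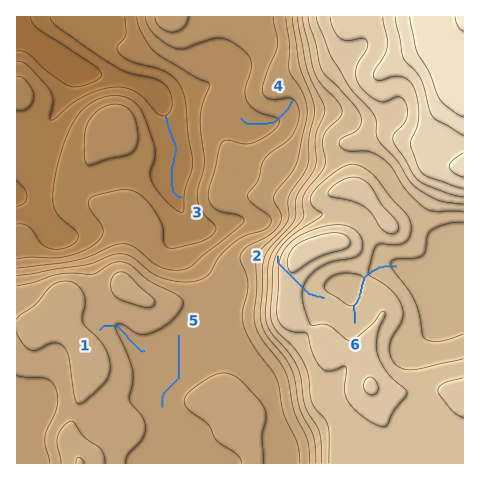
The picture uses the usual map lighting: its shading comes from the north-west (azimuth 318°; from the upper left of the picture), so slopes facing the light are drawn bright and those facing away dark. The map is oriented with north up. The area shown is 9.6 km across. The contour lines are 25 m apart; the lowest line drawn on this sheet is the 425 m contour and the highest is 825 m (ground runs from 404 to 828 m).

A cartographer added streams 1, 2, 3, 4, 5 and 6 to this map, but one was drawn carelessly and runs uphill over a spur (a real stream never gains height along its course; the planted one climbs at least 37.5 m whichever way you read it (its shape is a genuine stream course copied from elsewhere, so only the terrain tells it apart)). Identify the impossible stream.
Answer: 2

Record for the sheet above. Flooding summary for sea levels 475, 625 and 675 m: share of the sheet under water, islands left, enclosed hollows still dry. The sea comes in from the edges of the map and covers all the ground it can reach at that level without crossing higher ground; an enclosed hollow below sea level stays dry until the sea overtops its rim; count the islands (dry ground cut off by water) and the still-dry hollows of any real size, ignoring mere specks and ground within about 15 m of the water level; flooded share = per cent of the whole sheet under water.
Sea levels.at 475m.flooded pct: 10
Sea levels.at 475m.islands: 0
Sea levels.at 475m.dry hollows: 0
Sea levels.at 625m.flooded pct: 62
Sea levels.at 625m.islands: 0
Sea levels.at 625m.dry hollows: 0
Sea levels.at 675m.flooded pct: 72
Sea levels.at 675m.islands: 0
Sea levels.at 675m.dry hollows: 0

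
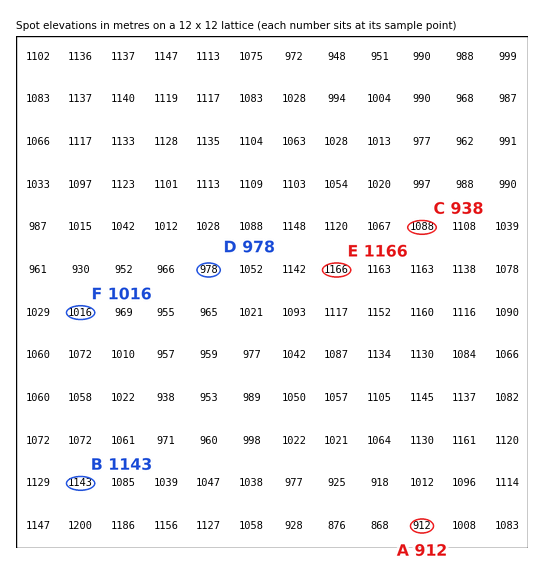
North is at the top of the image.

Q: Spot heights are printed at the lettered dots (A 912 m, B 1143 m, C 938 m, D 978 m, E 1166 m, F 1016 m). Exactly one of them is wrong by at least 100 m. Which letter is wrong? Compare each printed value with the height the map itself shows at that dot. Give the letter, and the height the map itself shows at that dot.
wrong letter C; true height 1088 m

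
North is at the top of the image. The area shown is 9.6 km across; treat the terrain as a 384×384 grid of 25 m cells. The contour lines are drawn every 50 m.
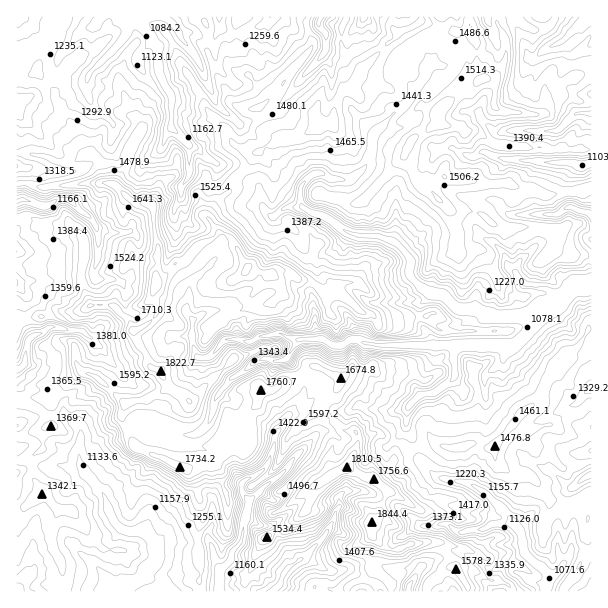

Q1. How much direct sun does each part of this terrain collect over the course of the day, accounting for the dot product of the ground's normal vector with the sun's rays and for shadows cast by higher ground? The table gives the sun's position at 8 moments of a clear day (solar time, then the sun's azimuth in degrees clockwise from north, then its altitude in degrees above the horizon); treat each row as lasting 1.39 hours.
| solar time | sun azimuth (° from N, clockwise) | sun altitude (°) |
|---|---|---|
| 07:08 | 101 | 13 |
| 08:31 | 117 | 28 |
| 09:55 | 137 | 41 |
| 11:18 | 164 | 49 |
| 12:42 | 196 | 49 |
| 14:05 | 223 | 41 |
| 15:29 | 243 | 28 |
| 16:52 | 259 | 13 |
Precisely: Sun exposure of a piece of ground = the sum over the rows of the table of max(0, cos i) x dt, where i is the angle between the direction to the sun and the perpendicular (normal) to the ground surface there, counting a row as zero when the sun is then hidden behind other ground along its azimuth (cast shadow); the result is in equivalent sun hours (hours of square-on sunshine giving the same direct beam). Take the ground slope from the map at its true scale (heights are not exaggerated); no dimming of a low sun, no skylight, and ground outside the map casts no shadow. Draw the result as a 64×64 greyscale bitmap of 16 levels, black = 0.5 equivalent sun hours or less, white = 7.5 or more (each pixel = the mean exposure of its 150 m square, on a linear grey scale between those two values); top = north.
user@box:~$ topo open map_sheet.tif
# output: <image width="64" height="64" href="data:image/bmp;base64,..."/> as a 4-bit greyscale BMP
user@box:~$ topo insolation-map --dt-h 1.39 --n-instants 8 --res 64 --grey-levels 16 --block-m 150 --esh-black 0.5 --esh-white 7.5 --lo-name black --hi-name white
<image width="64" height="64" href="data:image/bmp;base64,Qk12CAAAAAAAAHYAAAAoAAAAQAAAAEAAAAABAAQAAAAAAAAIAAATCwAAEwsAABAAAAAAAAAAAAAAABEREQAiIiIAMzMzAERERABVVVUAZmZmAHd3dwCIiIgAmZmZAKqqqgC7u7sAzMzMAN3d3QDu7u4A////AMvczMzKrLiJ3d3Kq93ex4m8ua393bh73t25z9hWqJ3t25vMzMvd3Kq8u7qZvOy5dmVFZ87Zqna97IuYVIuoWt3tu8zLrO7suprMyqdZ3bp0M5y6vKu7p4vKqJaLt5yGzdzMypnO7t7bqrzJyZre7cl7zv7d7/7euYeLzMhq3KiczMy5re3Mu6q7q7m5d7/t3bi87//93u/9rLdniavsu6zMzLvN24Zom7u7qd2Hrt7uyGlI38kleqlRNJzJmczMzc3Mze3Kl4m8zMzLzWZjju7qZJq8y8UQAjIRFFaazMy93cze7KmL7tzd3dq8ZDiq79yHvLzNmbuXnd2neqm8zMzN3M3aqavd3N3O6ryGe8yc7JZ1dodpzu3Jmsmtyq3dy63tuZm6u83d3szqvIZGBsq6d2uVabyWeK3Mmc3uzczLisyXiXm8zd7d7Lq7RkF4fc24ZCWuxmZoiFR8ze7rhpu6qbt5nMzN7u3v7thVhTaXvu27ztdnd1MiSMze3cu4R5uXmqi93c7u7u//+5Y3U0d3vt7rdDiYiLzd3+7cmb61ypmZq93d697u3O7szLaWRUZ43ENFd4nO7uzeypib3e7N3d29zd7u3sh4qq7u2XplZ4Vrg2a5rM3u7tyqre2pinnNzKzd7d24eKq7u8zaaah4d3ipdpvMzu7t3Mvdy6vK7LvNu83MuJqqqZvMu8t4zLmHh6vKeaupibqL3dyr7u6c3uybzcq6vMu7eLzMu4S+3IrciKqXqoeHeHjO3d7su5iblqzM3bu7ve7XrMy7yX3u21RpZ5WZmamYmZzKvKu87bub3cqc3M3u/9iLu87dib7XUmaXVGiZmZmZit3JrN3u3bzu3bvu/tzeyGiazN7su83arM2lNGmFeHmYnM25jLvLvM7s2Feu7sm6V7vN7u3Lzt7c3exyFYaImoiIu822eru93N62V3nad4yUnLqt3My83dzO3N6kSbqGaImszdt4irzv6Xac7clnacYTVReszMzNzezO3O15yVZmiq3czVaam8lVWM3cqpZljIECACndplqtu7unWIm8hmh4m93Mqsu6pTR9y5VZlRBK2jAAB3YgBRVomZl2eFSZdmeJvN2Z3LuoZrzdqYrauDVlrMgSAAACAAAAA0aEIzeXdmabzJZ6zIVZzMyqqIjMYAACNSAAARAiRWeau8u7q7qHeHasuVRBA6q83czLqKzMu3QjipmczM3u7u3v/v//7Kh1Q3ze2YrN7KqGzt7Im97d3u3v3O7d3cvMvNuXVDM2mXVIqpu77u7e3WZ82nmHnO7//+653K39mrur2maJq6qrqHZ3h1mGi+7Yfey7u+7Lvd3d7JrK3XNWVDI1erzf/tu6mFNoqIhmIkVFrcza3u7c2r3Mu97XjMy6lUeu3O7d3dypQ2y6h6g1dZqdzMvN7/3NzJvLm6vZiGd6zL7cvchZvduqy6u7uVdpqpq925u73+3rzbeHiYmphq3e393cuc/9zMzcy7uqit27mI3duZeMyZqURlRFerqpjN7u7uppz+3u/6q7u6uHmruaeM3LqqiDAiVmZUVpq6h43u3e26yL3v/ueau7u3eaqIqCXNzMxRQkZ3t3RDRDR7mrzM3azcec27rd3My6ZZqFmXRGvcyFQ1WJmslBABN7vLu7qHvu7KvLhs3M3MhWZTipZEM3ylZ2ZXmmVUV3nMzbu7u77t7e7My8y8u8pEfOy7p0VppjR4lWmlQ1nO7u3d7Myr3tu7qonNu6ZGkxbO3Nu4VYyWVomGViEVnO//3e7d3d3bhkMgAEJRAAQie6ve/rl0VViZmb2FR7zu7tzM7d7ru6md///qWMibuGnO28xkWHNnWMzMzN6r/sqbzcze7Ziau93e/u7u/u7u7u3utBAnRFZmrMzN3GiXd3i93N7arN7u7d3KmavZdEVWiIZEM1m1FZaLvM3dlDNHeIvdzKvu3cqrlmd2QkRYiIdVIklkNGdIdWne7c3ci//Zmc7amKdomERnVERRLN3t3duXaqUzeGY4qs7s3e7+7u2rvtuYinNWYhJFZnqdy5irvJaau2SHRc7u3d3e7/7u7Ku6zLlnmmi+7/////h2e6mZl5rMpkNrvNuYre///u7bqqm8zNz+7tu6mXmpqYi6qpeoeb23N7zLt3m6qs7+7bqpmHvu7u7pUyIxI5d3e6qqh3iIm7iazcuGipmJq93bq8qqh67tuYrdzN3HSFi6qqiHa+yYqYmayErcqZqrqaq93qnLq6hprf///+yFeqqrmHa7moeHd6yEvczKmqqpqr7cyoypvbu82HZXrN3amcuqeampiYiJqVind6yniJmc7c3uqJeb3sqnZ4ms7K/ty6mKmrl4dqvJWoZ4islniYzKvNy5mYrN7bqamqu8zu26u5nLqYdp3sWKe7qIu2Z4eazLu8ybqavey6mpq93rzLrNuGmZiXu8hZnMuIiLtVaJnMu8zLqpqYibuIeqm7u7uq3sdnmKm8lWqah4l2jKRJmYzLu8y7qrmYu5d3qJq7vLib3He6iallqqmYmGd4yVmoeMy7vMzLupiqqlVniLqr23icx42ZqFq5mamIeYeKeqmGndzMzNzMmKq9yGeJqqvMl4i7d5vYmpuIqYibh4VJqHd57tzN3dqZms3u2HmZu7zbmZmovIjN3IrcmZmLk4vIV6uc7turyXqLy73cl5q7q83JmrunjNy6erzaibumV7pZqIeadWiYWauXad3K"/>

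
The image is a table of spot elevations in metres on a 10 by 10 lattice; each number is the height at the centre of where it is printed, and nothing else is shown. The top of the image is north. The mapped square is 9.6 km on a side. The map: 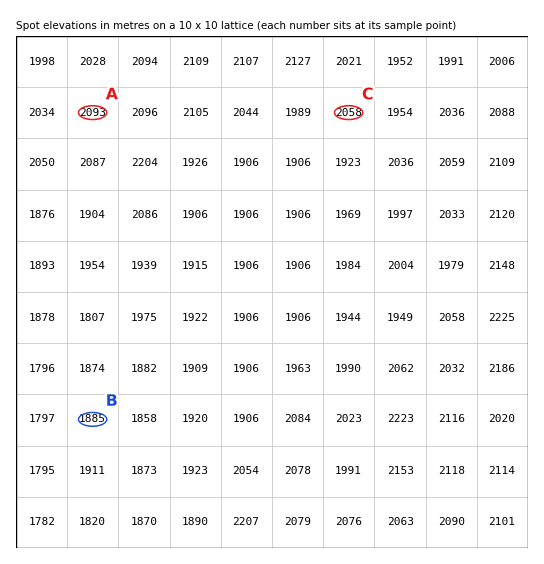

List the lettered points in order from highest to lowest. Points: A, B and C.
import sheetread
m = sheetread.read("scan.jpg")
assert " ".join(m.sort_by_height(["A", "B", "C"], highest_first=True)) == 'A C B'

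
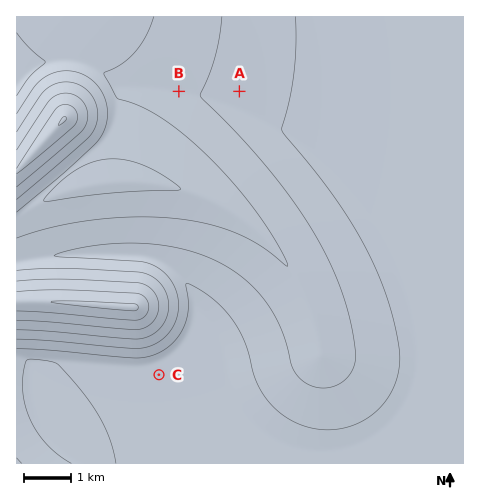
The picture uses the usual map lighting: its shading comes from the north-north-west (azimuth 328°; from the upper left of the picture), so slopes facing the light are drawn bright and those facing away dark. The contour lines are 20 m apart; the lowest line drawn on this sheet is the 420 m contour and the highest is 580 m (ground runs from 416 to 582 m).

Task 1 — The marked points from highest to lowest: B A C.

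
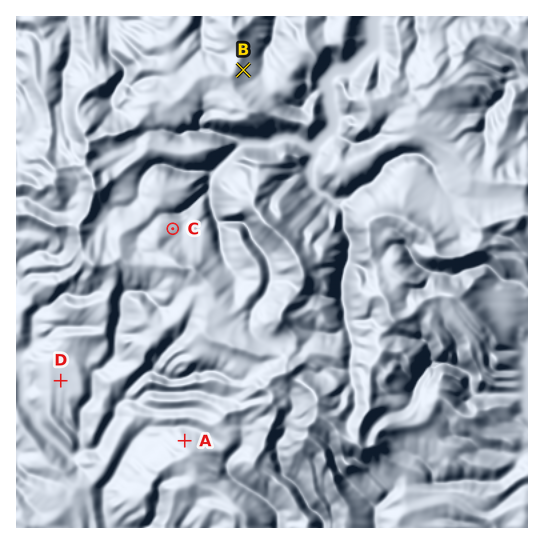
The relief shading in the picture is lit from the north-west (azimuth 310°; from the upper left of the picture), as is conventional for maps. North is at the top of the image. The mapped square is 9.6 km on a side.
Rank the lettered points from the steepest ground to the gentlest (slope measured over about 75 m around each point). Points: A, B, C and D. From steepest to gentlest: A B C D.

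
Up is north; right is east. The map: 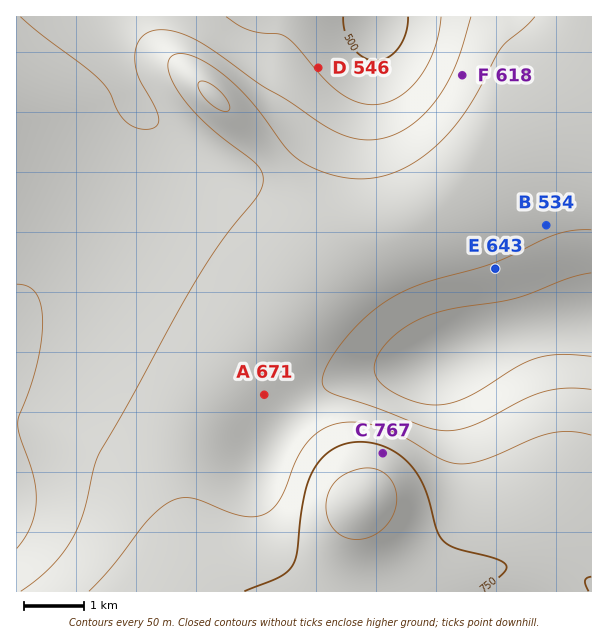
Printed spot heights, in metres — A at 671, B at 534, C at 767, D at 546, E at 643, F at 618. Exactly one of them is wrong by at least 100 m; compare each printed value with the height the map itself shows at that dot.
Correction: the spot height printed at B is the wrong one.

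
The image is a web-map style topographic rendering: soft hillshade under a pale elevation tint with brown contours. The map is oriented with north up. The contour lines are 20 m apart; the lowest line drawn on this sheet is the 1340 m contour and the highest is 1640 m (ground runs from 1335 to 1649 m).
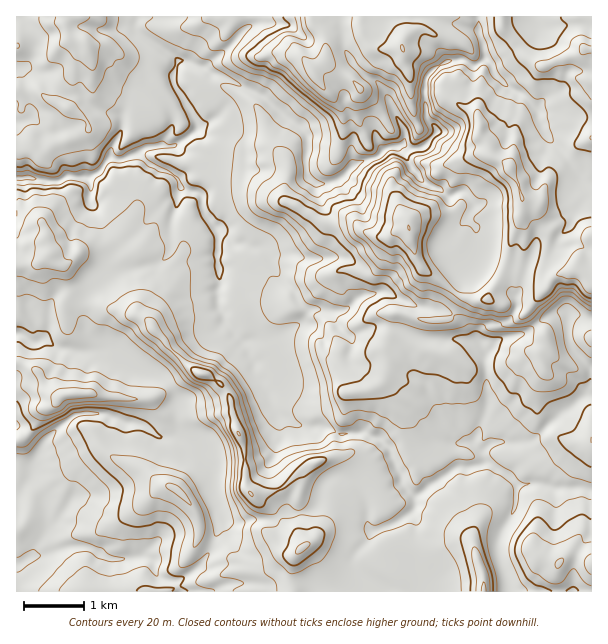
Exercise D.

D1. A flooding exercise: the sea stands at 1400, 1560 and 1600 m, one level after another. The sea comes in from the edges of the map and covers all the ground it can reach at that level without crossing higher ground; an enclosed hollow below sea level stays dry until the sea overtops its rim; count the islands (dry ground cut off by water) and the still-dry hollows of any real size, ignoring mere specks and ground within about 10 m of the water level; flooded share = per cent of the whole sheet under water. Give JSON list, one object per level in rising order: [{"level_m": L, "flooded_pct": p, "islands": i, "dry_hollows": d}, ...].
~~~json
[{"level_m": 1400, "flooded_pct": 9, "islands": 0, "dry_hollows": 0}, {"level_m": 1560, "flooded_pct": 82, "islands": 0, "dry_hollows": 0}, {"level_m": 1600, "flooded_pct": 94, "islands": 2, "dry_hollows": 0}]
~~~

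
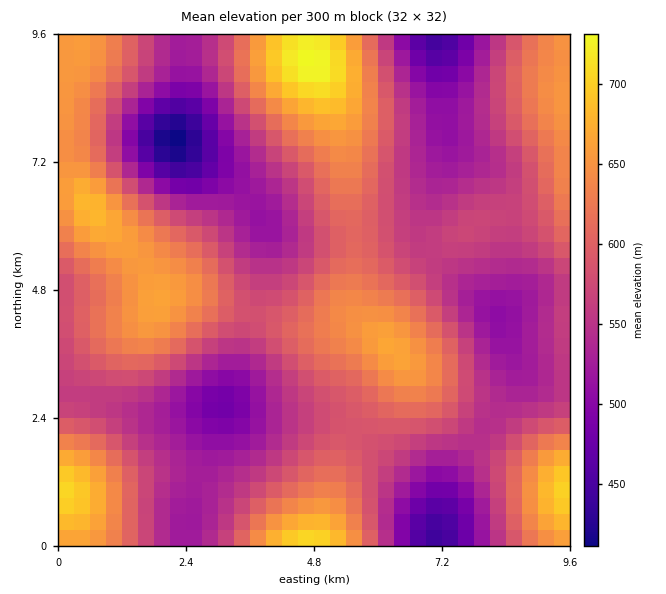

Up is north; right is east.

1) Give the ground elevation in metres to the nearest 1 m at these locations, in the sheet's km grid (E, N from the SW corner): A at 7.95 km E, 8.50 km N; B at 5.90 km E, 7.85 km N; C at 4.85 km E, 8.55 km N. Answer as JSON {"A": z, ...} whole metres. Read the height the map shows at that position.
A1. {"A": 541, "B": 626, "C": 712}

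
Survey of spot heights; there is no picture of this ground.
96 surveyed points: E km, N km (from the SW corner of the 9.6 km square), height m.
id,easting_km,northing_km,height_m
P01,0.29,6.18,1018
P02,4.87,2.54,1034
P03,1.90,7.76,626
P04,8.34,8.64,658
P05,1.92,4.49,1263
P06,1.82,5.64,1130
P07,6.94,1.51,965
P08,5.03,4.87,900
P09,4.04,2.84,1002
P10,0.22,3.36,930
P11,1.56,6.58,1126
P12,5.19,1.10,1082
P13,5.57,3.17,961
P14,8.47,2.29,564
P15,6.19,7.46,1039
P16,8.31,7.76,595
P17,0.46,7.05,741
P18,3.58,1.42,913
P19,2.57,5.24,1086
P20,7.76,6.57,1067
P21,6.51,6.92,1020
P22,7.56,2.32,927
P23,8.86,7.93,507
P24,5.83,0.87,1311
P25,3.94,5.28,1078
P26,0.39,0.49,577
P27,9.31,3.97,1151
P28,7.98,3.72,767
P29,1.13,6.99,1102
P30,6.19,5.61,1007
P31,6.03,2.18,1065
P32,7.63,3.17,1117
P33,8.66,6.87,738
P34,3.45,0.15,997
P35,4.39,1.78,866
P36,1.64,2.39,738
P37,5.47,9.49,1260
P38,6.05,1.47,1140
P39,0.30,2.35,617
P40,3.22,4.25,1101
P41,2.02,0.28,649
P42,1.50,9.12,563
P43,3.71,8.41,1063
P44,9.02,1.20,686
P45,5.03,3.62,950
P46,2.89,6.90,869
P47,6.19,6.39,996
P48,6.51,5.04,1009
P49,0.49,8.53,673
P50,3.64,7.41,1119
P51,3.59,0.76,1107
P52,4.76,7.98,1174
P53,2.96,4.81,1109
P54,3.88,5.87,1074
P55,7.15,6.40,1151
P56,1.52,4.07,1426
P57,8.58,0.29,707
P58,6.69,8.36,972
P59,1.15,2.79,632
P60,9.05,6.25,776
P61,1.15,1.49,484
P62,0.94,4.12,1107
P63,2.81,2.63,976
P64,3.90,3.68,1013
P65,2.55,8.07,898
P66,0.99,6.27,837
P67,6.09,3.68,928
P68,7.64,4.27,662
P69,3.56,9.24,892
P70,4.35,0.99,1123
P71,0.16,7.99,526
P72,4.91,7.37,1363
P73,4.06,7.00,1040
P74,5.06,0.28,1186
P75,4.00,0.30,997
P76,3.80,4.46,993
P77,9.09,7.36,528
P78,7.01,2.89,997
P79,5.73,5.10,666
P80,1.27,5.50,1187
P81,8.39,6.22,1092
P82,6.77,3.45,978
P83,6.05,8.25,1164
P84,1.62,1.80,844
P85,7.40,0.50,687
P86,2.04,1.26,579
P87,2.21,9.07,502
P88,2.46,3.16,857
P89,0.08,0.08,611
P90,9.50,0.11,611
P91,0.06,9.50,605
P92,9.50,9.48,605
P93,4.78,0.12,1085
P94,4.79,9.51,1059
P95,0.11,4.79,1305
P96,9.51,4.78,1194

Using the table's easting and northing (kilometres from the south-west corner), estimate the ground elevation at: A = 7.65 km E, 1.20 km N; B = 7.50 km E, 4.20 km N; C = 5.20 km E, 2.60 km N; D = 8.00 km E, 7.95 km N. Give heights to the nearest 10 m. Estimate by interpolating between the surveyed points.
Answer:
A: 650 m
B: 590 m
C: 1000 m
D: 640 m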